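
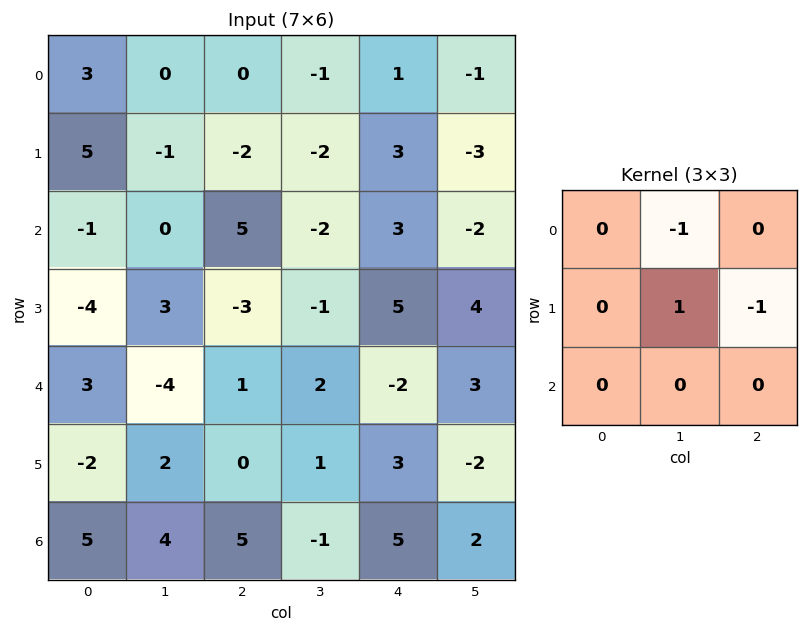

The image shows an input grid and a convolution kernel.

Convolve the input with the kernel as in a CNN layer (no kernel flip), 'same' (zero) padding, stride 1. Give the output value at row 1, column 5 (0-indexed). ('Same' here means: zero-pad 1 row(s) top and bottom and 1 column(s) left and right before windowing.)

The receptive field on the zero-padded input at this output position is [1 -1 0 / 3 -3 0 / 3 -2 0]. Elementwise product with the kernel and sum: -1·-1 + -3·1 + 0·-1.

-2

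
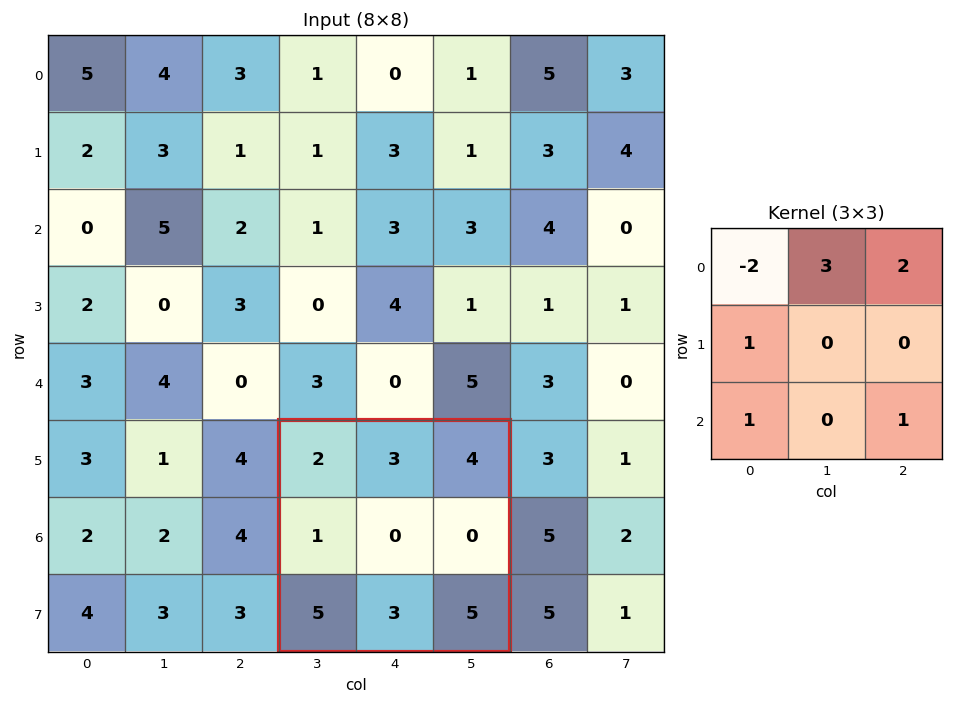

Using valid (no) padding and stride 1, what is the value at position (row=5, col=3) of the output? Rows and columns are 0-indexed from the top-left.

The receptive field on the input at this output position is [2 3 4 / 1 0 0 / 5 3 5]. Elementwise product with the kernel and sum: 2·-2 + 3·3 + 4·2 + 1·1 + 5·1 + 5·1.

24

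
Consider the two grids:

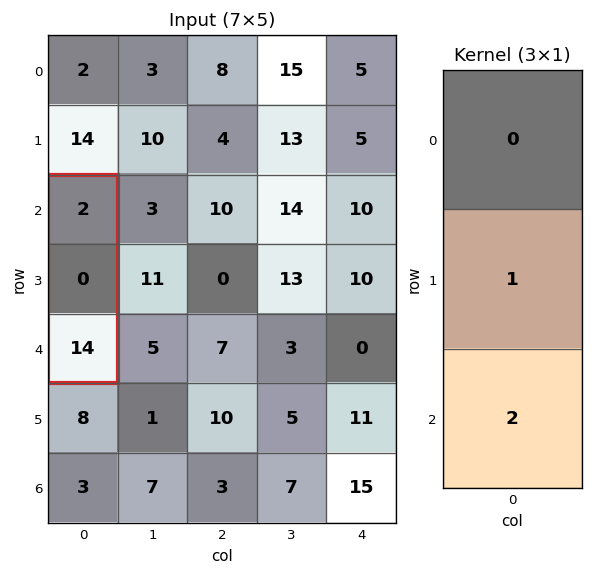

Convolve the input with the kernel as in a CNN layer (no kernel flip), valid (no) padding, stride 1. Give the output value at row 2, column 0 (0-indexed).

The receptive field on the input at this output position is [2 / 0 / 14]. Elementwise product with the kernel and sum: 0·1 + 14·2.

28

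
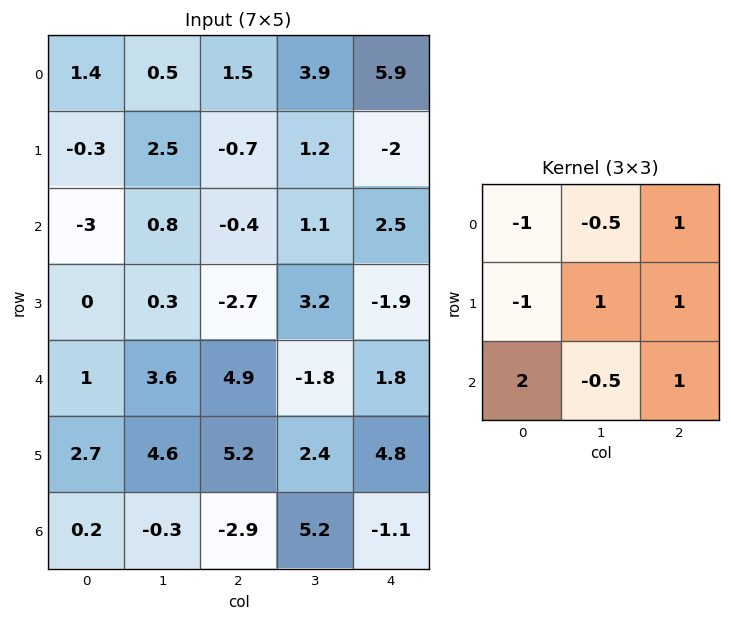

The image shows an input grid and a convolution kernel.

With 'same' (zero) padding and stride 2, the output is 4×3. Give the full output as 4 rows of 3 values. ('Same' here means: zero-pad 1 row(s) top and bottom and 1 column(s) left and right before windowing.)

Output[0,0]: The receptive field on the zero-padded input at this output position is [0 0 0 / 0 1.4 0.5 / 0 -0.3 2.5]. Elementwise product with the kernel and sum: 0·-1 + 0·-0.5 + 0·1 + 0·-1 + 1.4·1 + 0.5·1 + 0·2 + -0.3·-0.5 + 2.5·1.

4.55 11.45 5.4
0.75 4.1 8.55
8.15 12.75 3.75
3.15 -2.2 -11.1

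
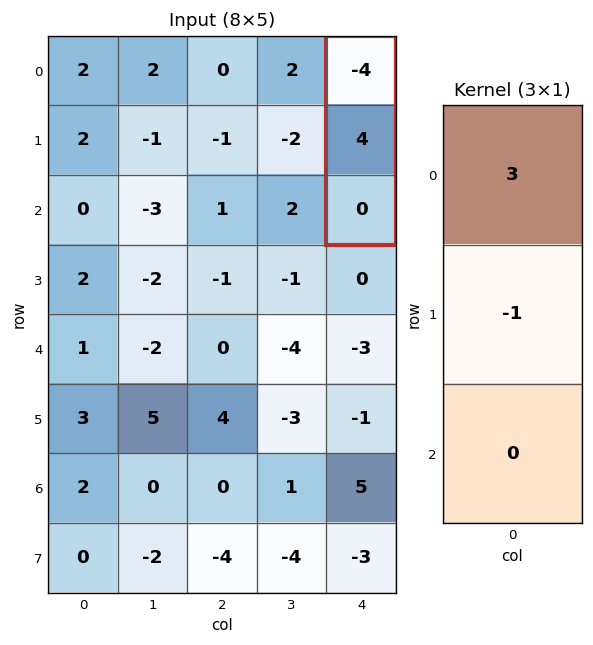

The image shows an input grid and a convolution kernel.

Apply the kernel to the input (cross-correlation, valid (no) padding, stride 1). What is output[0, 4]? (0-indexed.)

-16

The receptive field on the input at this output position is [-4 / 4 / 0]. Elementwise product with the kernel and sum: -4·3 + 4·-1.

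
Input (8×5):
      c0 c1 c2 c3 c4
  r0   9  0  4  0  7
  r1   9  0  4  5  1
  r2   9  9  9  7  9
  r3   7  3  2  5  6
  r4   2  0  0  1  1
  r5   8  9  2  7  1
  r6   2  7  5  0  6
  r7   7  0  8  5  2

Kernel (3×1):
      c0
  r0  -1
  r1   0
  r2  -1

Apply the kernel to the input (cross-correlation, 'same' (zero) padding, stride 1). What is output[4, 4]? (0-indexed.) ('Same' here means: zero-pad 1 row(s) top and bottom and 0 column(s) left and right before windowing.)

The receptive field on the zero-padded input at this output position is [6 / 1 / 1]. Elementwise product with the kernel and sum: 6·-1 + 1·-1.

-7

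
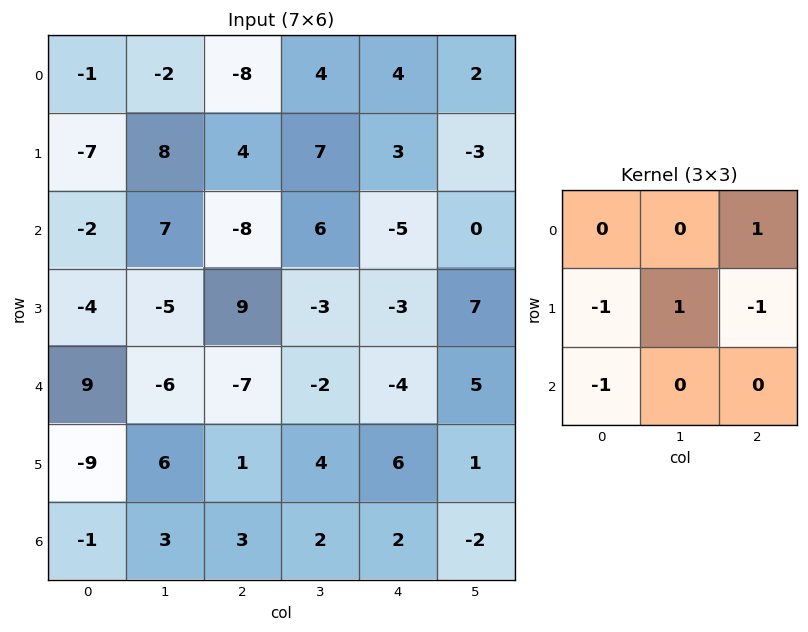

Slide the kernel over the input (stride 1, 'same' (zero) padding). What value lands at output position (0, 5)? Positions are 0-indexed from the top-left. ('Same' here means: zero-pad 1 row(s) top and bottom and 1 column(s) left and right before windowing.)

The receptive field on the zero-padded input at this output position is [0 0 0 / 4 2 0 / 3 -3 0]. Elementwise product with the kernel and sum: 0·1 + 4·-1 + 2·1 + 0·-1 + 3·-1.

-5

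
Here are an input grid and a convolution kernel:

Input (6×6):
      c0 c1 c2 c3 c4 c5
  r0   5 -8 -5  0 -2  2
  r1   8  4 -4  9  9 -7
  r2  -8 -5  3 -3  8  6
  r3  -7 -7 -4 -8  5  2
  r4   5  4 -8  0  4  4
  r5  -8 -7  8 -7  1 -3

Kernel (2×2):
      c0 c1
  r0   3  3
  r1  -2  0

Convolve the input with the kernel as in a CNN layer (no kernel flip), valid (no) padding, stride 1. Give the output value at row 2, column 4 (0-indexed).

The receptive field on the input at this output position is [8 6 / 5 2]. Elementwise product with the kernel and sum: 8·3 + 6·3 + 5·-2.

32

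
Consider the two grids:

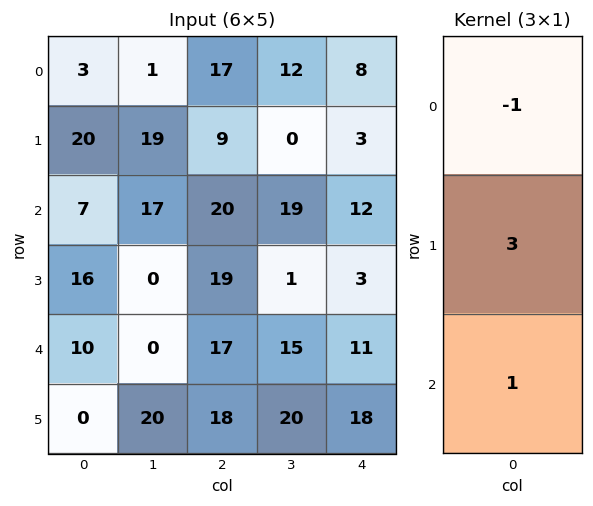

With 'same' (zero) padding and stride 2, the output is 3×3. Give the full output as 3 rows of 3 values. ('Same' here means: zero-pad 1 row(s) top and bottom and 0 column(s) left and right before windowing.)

29 60 27
17 70 36
14 50 48

Output[0,0]: The receptive field on the zero-padded input at this output position is [0 / 3 / 20]. Elementwise product with the kernel and sum: 0·-1 + 3·3 + 20·1.
Output[0,1]: The receptive field on the zero-padded input at this output position is [0 / 17 / 9]. Elementwise product with the kernel and sum: 0·-1 + 17·3 + 9·1.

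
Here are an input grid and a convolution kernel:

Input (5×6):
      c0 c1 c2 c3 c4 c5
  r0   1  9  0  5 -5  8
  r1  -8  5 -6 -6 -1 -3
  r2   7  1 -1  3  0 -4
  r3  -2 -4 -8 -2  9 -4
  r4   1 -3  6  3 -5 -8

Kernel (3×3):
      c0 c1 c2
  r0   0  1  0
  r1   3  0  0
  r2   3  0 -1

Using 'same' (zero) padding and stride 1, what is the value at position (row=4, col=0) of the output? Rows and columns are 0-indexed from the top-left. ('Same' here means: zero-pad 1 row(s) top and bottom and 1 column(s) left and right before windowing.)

The receptive field on the zero-padded input at this output position is [0 -2 -4 / 0 1 -3 / 0 0 0]. Elementwise product with the kernel and sum: -2·1 + 0·3 + 0·3 + 0·-1.

-2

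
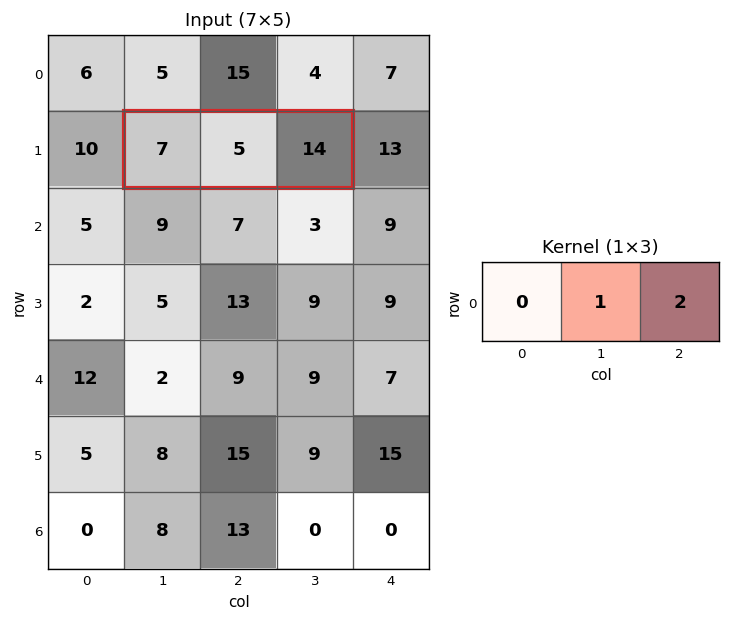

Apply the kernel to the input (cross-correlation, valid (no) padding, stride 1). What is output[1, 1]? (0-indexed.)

33

The receptive field on the input at this output position is [7 5 14]. Elementwise product with the kernel and sum: 5·1 + 14·2.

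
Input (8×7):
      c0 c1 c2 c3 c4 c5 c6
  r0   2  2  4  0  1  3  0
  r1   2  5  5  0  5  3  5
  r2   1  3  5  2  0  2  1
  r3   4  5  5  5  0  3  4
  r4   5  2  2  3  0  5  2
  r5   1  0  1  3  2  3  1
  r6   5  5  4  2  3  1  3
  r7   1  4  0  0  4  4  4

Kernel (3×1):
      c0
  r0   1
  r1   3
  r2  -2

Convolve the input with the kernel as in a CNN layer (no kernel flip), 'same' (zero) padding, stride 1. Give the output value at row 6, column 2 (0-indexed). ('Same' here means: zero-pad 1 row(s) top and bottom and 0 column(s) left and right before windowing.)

13

The receptive field on the zero-padded input at this output position is [1 / 4 / 0]. Elementwise product with the kernel and sum: 1·1 + 4·3 + 0·-2.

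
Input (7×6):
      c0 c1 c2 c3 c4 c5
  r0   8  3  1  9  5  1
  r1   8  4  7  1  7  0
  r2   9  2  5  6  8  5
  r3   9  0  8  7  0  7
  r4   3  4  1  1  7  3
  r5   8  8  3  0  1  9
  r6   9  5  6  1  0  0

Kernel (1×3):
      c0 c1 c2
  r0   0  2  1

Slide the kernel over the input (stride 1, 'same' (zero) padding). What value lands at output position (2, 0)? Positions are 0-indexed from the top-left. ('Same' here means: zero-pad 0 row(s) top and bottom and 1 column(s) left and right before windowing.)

20

The receptive field on the zero-padded input at this output position is [0 9 2]. Elementwise product with the kernel and sum: 9·2 + 2·1.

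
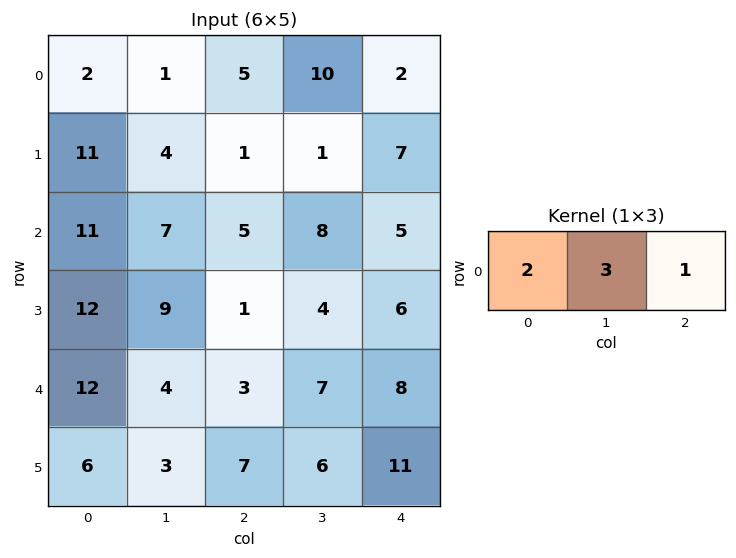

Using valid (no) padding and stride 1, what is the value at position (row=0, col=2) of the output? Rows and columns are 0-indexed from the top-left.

The receptive field on the input at this output position is [5 10 2]. Elementwise product with the kernel and sum: 5·2 + 10·3 + 2·1.

42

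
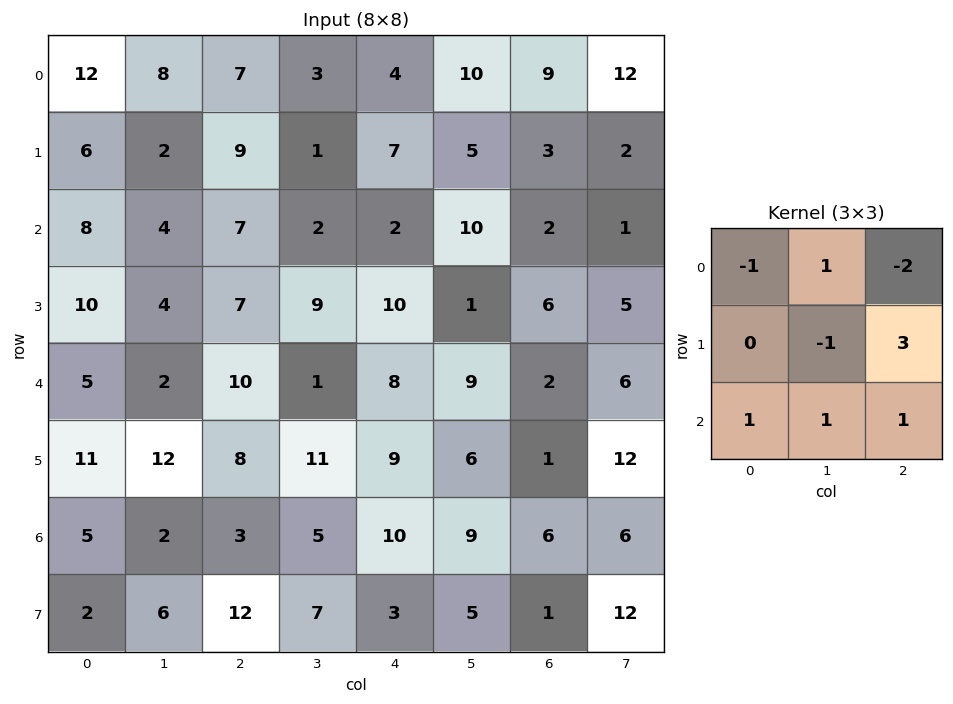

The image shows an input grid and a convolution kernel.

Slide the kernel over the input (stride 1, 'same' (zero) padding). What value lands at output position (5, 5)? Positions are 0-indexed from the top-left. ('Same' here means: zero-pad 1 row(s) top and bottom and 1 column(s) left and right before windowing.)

The receptive field on the zero-padded input at this output position is [8 9 2 / 9 6 1 / 10 9 6]. Elementwise product with the kernel and sum: 8·-1 + 9·1 + 2·-2 + 6·-1 + 1·3 + 10·1 + 9·1 + 6·1.

19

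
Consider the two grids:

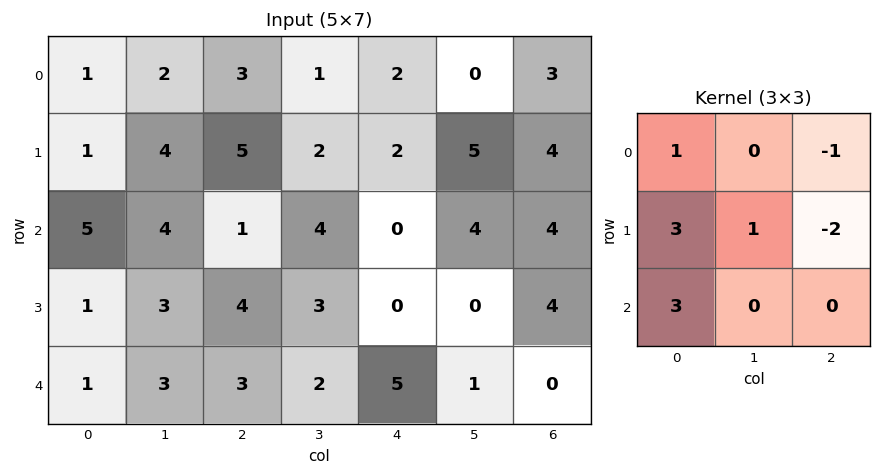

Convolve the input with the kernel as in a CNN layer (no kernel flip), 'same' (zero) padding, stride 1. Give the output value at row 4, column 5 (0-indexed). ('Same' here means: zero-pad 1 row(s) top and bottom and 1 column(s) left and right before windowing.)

12

The receptive field on the zero-padded input at this output position is [0 0 4 / 5 1 0 / 0 0 0]. Elementwise product with the kernel and sum: 0·1 + 4·-1 + 5·3 + 1·1 + 0·-2 + 0·3.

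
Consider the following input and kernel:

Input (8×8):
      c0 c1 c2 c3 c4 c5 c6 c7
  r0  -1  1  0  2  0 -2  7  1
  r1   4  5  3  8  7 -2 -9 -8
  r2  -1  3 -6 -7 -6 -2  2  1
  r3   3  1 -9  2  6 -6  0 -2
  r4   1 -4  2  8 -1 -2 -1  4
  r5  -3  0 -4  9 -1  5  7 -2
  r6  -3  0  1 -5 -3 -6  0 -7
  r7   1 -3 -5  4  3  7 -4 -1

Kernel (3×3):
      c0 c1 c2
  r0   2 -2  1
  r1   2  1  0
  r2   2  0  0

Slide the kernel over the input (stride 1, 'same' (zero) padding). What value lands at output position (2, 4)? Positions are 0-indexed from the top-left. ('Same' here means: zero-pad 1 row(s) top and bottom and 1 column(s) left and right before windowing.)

-16

The receptive field on the zero-padded input at this output position is [8 7 -2 / -7 -6 -2 / 2 6 -6]. Elementwise product with the kernel and sum: 8·2 + 7·-2 + -2·1 + -7·2 + -6·1 + 2·2.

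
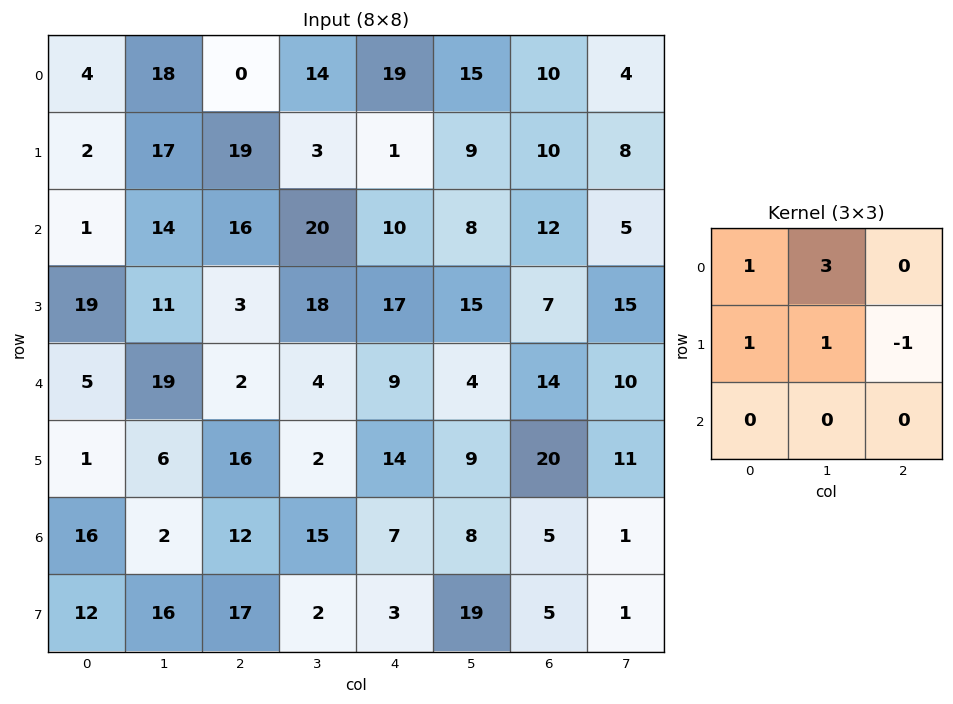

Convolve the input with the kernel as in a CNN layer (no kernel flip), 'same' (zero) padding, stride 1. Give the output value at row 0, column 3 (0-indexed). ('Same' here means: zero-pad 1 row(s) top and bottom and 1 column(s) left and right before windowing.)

The receptive field on the zero-padded input at this output position is [0 0 0 / 0 14 19 / 19 3 1]. Elementwise product with the kernel and sum: 0·1 + 0·3 + 0·1 + 14·1 + 19·-1.

-5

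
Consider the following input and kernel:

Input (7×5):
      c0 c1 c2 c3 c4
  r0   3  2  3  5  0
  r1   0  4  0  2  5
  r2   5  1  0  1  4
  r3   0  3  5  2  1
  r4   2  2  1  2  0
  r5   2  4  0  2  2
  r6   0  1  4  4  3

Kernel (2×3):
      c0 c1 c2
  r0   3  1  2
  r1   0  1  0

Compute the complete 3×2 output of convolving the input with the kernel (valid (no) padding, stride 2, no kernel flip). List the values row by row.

Output[0,0]: The receptive field on the input at this output position is [3 2 3 / 0 4 0]. Elementwise product with the kernel and sum: 3·3 + 2·1 + 3·2 + 4·1.

21 16
19 11
14 7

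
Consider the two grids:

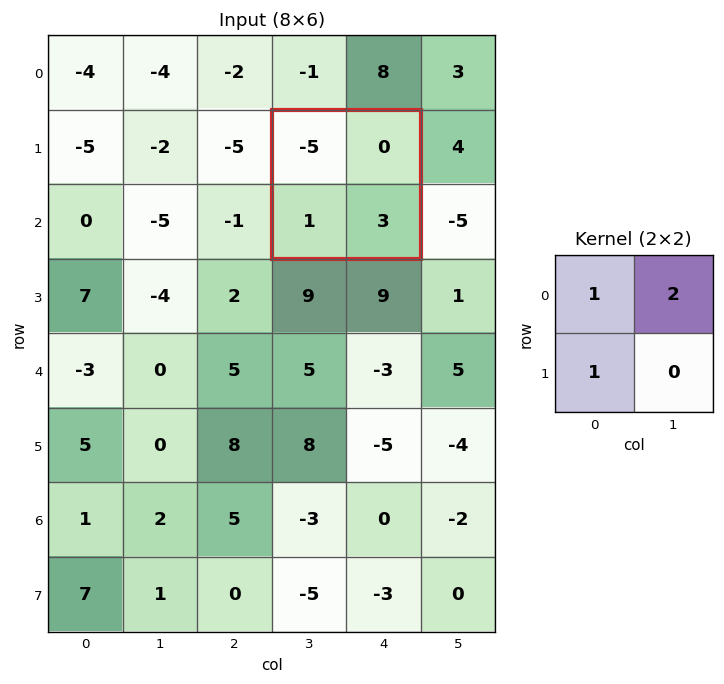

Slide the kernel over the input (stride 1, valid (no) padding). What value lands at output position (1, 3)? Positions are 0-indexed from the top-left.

The receptive field on the input at this output position is [-5 0 / 1 3]. Elementwise product with the kernel and sum: -5·1 + 0·2 + 1·1.

-4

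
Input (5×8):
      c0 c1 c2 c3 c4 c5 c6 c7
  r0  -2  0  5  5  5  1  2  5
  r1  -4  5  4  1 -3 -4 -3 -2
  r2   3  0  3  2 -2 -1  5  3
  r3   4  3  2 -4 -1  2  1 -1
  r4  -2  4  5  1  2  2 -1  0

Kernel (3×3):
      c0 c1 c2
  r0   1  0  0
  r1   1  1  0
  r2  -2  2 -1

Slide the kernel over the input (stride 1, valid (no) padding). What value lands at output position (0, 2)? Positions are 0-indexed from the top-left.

The receptive field on the input at this output position is [5 5 5 / 4 1 -3 / 3 2 -2]. Elementwise product with the kernel and sum: 5·1 + 4·1 + 1·1 + 3·-2 + 2·2 + -2·-1.

10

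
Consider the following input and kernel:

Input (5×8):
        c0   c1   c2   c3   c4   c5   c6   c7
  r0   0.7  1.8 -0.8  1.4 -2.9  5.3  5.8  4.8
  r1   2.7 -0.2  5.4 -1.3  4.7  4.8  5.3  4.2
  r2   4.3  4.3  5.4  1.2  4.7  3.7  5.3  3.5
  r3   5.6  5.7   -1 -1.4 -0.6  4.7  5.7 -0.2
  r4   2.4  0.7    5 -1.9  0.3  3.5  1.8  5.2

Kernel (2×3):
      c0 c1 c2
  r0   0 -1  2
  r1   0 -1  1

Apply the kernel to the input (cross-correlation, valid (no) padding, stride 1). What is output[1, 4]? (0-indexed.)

The receptive field on the input at this output position is [4.7 4.8 5.3 / 4.7 3.7 5.3]. Elementwise product with the kernel and sum: 4.8·-1 + 5.3·2 + 3.7·-1 + 5.3·1.

7.4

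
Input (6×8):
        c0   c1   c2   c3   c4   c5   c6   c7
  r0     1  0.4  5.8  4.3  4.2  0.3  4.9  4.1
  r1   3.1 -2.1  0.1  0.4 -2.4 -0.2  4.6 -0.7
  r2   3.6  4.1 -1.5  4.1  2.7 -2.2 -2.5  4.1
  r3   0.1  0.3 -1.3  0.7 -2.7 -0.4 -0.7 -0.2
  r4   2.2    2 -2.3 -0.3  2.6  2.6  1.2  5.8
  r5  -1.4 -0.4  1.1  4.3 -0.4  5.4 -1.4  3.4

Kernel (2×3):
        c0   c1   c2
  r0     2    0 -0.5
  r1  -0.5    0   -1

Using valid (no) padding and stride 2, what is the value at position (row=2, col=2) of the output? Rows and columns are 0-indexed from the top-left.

6.2

The receptive field on the input at this output position is [2.6 2.6 1.2 / -0.4 5.4 -1.4]. Elementwise product with the kernel and sum: 2.6·2 + 1.2·-0.5 + -0.4·-0.5 + -1.4·-1.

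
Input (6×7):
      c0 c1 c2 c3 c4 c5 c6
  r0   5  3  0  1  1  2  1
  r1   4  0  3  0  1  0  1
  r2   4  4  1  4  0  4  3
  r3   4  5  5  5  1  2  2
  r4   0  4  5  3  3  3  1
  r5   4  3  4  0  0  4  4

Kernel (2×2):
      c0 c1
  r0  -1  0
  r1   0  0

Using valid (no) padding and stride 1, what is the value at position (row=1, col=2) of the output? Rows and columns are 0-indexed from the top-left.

-3

The receptive field on the input at this output position is [3 0 / 1 4]. Elementwise product with the kernel and sum: 3·-1.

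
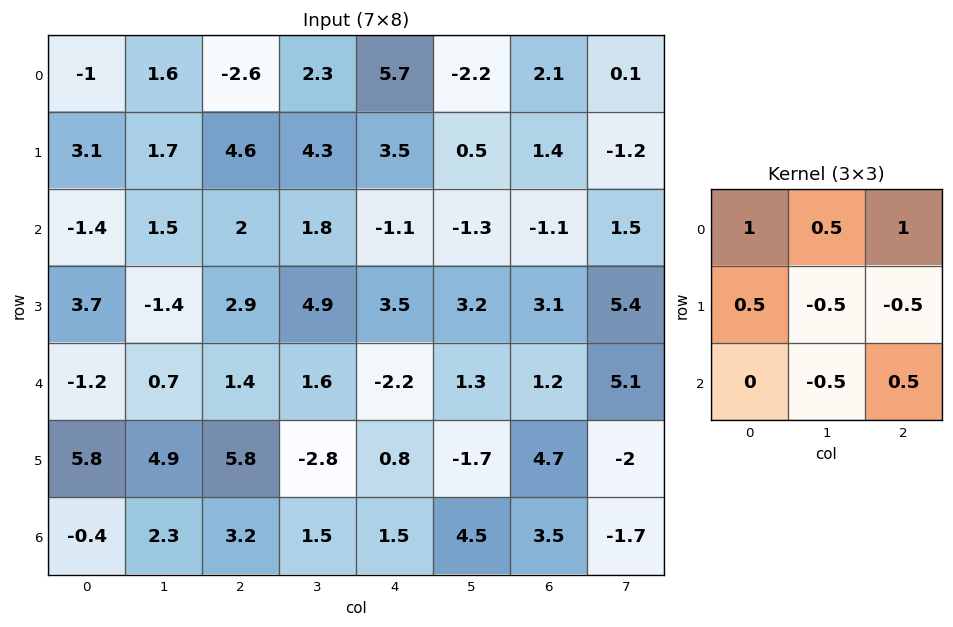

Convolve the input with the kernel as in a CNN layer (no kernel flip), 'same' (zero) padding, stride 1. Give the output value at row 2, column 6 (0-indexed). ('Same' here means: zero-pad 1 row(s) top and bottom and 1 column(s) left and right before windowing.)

The receptive field on the zero-padded input at this output position is [0.5 1.4 -1.2 / -1.3 -1.1 1.5 / 3.2 3.1 5.4]. Elementwise product with the kernel and sum: 0.5·1 + 1.4·0.5 + -1.2·1 + -1.3·0.5 + -1.1·-0.5 + 1.5·-0.5 + 3.1·-0.5 + 5.4·0.5.

0.3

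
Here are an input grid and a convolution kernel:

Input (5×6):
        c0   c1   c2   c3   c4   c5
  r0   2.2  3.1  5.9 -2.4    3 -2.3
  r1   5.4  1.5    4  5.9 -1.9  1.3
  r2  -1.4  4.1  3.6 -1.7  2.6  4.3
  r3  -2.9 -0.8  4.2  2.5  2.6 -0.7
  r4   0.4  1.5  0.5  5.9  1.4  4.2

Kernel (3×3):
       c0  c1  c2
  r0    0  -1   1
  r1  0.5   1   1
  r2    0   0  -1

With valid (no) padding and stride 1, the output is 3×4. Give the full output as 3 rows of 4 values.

7.4 4.05 8.8 -7.25
5.3 3.35 -7.7 9.95
0.95 -4.9 10.1 0.65

Output[0,0]: The receptive field on the input at this output position is [2.2 3.1 5.9 / 5.4 1.5 4 / -1.4 4.1 3.6]. Elementwise product with the kernel and sum: 3.1·-1 + 5.9·1 + 5.4·0.5 + 1.5·1 + 4·1 + 3.6·-1.
Output[0,1]: The receptive field on the input at this output position is [3.1 5.9 -2.4 / 1.5 4 5.9 / 4.1 3.6 -1.7]. Elementwise product with the kernel and sum: 5.9·-1 + -2.4·1 + 1.5·0.5 + 4·1 + 5.9·1 + -1.7·-1.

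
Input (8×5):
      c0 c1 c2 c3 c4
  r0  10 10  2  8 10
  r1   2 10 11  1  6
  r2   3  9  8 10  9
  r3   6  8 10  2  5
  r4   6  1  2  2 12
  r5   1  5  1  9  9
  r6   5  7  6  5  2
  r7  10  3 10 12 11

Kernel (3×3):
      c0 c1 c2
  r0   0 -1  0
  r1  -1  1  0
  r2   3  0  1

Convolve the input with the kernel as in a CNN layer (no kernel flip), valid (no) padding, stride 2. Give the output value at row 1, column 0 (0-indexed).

13

The receptive field on the input at this output position is [3 9 8 / 6 8 10 / 6 1 2]. Elementwise product with the kernel and sum: 9·-1 + 6·-1 + 8·1 + 6·3 + 2·1.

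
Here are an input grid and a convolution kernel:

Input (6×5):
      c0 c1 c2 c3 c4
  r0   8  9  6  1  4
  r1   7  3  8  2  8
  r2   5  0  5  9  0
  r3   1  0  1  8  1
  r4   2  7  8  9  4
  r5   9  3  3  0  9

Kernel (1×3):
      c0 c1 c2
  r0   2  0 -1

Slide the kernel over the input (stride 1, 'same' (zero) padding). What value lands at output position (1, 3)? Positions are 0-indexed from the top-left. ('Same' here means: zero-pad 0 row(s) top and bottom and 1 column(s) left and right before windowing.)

8

The receptive field on the zero-padded input at this output position is [8 2 8]. Elementwise product with the kernel and sum: 8·2 + 8·-1.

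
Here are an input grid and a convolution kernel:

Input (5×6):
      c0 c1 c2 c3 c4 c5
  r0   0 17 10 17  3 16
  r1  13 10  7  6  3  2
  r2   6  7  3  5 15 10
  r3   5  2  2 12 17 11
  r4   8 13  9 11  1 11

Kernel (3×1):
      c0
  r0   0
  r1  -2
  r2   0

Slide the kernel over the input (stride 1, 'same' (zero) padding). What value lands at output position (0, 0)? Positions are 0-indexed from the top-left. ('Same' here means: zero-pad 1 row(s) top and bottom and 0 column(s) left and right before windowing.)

0

The receptive field on the zero-padded input at this output position is [0 / 0 / 13]. Elementwise product with the kernel and sum: 0·-2.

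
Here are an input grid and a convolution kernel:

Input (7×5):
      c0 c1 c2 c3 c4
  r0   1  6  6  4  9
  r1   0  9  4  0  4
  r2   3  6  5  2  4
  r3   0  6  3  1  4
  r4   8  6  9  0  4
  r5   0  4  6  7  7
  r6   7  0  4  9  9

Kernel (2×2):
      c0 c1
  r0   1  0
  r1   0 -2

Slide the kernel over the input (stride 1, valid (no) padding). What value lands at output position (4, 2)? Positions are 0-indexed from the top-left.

-5

The receptive field on the input at this output position is [9 0 / 6 7]. Elementwise product with the kernel and sum: 9·1 + 7·-2.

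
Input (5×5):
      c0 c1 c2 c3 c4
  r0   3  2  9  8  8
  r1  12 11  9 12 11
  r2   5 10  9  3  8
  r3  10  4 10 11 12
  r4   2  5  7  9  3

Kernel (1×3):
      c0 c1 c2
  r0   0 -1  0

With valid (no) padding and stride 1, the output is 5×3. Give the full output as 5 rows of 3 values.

-2 -9 -8
-11 -9 -12
-10 -9 -3
-4 -10 -11
-5 -7 -9

Output[0,0]: The receptive field on the input at this output position is [3 2 9]. Elementwise product with the kernel and sum: 2·-1.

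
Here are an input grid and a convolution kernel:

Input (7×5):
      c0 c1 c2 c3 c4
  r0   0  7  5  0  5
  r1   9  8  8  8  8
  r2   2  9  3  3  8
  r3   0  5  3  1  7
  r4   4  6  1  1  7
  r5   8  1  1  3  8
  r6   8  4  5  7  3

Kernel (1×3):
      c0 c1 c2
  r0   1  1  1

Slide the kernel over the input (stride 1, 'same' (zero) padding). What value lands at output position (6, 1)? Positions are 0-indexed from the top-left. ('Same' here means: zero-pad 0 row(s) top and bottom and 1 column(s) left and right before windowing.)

The receptive field on the zero-padded input at this output position is [8 4 5]. Elementwise product with the kernel and sum: 8·1 + 4·1 + 5·1.

17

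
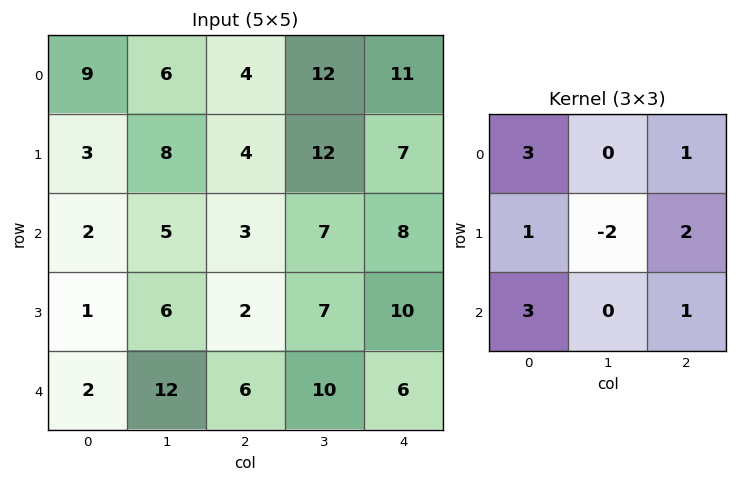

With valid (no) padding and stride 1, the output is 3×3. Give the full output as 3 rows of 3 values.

Output[0,0]: The receptive field on the input at this output position is [9 6 4 / 3 8 4 / 2 5 3]. Elementwise product with the kernel and sum: 9·3 + 4·1 + 3·1 + 8·-2 + 4·2 + 2·3 + 3·1.
Output[0,1]: The receptive field on the input at this output position is [6 4 12 / 8 4 12 / 5 3 7]. Elementwise product with the kernel and sum: 6·3 + 12·1 + 8·1 + 4·-2 + 12·2 + 5·3 + 7·1.

35 76 34
16 74 40
14 84 49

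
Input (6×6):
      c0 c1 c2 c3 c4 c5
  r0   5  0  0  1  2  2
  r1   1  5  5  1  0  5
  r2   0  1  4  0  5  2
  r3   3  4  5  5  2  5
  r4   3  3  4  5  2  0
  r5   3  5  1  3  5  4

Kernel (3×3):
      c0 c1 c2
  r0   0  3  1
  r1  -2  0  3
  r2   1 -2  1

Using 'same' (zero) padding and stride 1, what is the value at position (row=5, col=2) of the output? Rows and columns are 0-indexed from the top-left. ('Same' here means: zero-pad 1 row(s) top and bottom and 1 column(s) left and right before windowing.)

The receptive field on the zero-padded input at this output position is [3 4 5 / 5 1 3 / 0 0 0]. Elementwise product with the kernel and sum: 4·3 + 5·1 + 5·-2 + 3·3 + 0·1 + 0·-2 + 0·1.

16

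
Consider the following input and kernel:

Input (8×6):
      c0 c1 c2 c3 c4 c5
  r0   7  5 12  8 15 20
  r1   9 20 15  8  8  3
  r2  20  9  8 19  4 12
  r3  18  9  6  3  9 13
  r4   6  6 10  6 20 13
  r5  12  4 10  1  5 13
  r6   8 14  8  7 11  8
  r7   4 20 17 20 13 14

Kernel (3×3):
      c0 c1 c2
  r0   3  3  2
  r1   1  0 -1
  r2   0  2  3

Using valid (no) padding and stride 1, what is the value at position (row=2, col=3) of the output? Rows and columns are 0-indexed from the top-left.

The receptive field on the input at this output position is [19 4 12 / 3 9 13 / 6 20 13]. Elementwise product with the kernel and sum: 19·3 + 4·3 + 12·2 + 3·1 + 13·-1 + 20·2 + 13·3.

162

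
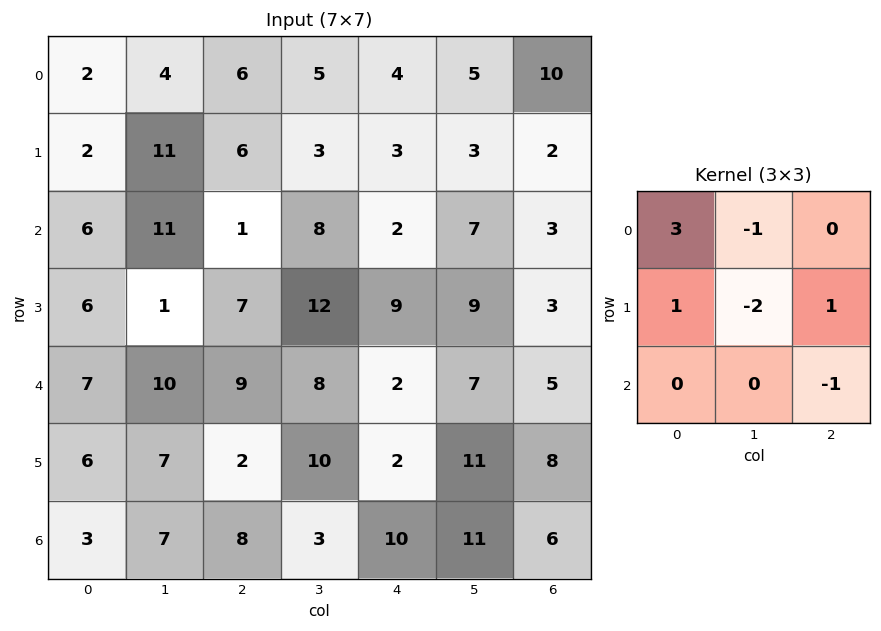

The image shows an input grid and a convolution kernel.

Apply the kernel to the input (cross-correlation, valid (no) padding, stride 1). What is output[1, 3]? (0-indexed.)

The receptive field on the input at this output position is [3 3 3 / 8 2 7 / 12 9 9]. Elementwise product with the kernel and sum: 3·3 + 3·-1 + 8·1 + 2·-2 + 7·1 + 9·-1.

8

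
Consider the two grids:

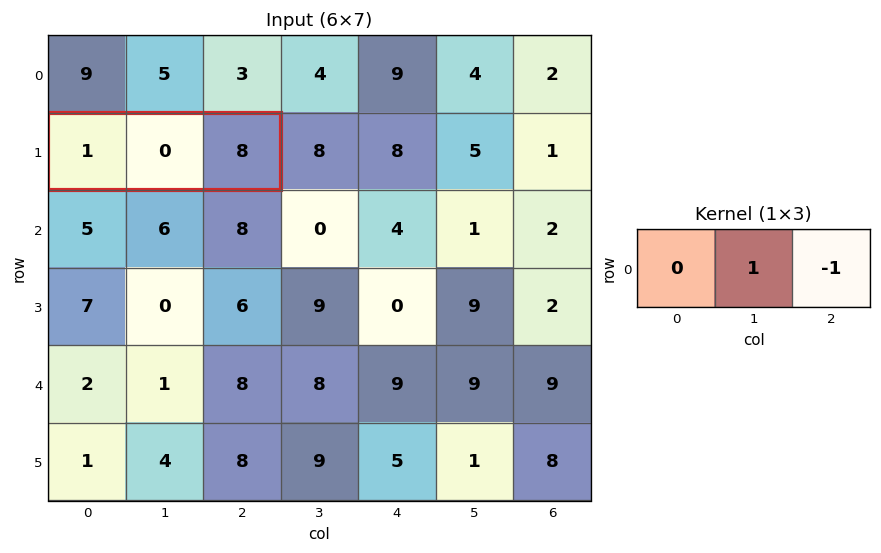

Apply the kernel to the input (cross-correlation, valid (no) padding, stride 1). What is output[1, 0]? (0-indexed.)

-8

The receptive field on the input at this output position is [1 0 8]. Elementwise product with the kernel and sum: 0·1 + 8·-1.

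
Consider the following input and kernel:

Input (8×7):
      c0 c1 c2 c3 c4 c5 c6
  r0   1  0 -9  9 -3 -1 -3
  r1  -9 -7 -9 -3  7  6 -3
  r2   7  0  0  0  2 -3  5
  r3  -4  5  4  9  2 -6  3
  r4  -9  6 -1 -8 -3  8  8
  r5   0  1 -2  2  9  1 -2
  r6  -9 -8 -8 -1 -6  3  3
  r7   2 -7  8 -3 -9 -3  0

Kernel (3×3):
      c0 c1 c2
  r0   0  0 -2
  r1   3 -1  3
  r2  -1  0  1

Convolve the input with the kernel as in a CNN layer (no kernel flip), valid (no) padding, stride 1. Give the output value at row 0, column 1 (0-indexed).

-39

The receptive field on the input at this output position is [0 -9 9 / -7 -9 -3 / 0 0 0]. Elementwise product with the kernel and sum: 9·-2 + -7·3 + -9·-1 + -3·3 + 0·-1 + 0·1.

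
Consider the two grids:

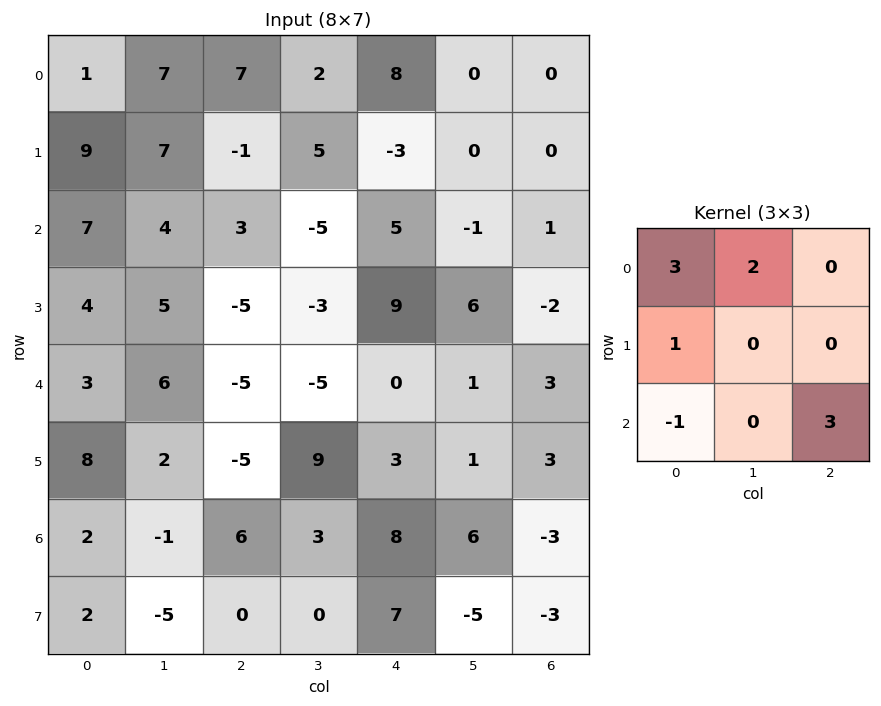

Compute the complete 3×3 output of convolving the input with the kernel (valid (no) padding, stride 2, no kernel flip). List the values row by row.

Output[0,0]: The receptive field on the input at this output position is [1 7 7 / 9 7 -1 / 7 4 3]. Elementwise product with the kernel and sum: 1·3 + 7·2 + 9·1 + 7·-1 + 3·3.

28 36 19
15 -1 31
45 -12 -12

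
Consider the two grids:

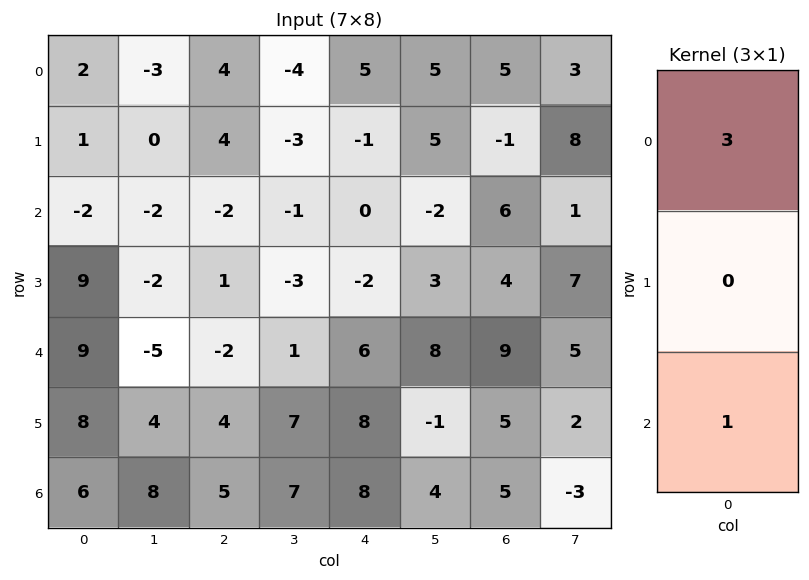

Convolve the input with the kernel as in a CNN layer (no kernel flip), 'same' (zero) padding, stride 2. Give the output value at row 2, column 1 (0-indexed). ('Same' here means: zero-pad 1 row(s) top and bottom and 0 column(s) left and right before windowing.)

The receptive field on the zero-padded input at this output position is [1 / -2 / 4]. Elementwise product with the kernel and sum: 1·3 + 4·1.

7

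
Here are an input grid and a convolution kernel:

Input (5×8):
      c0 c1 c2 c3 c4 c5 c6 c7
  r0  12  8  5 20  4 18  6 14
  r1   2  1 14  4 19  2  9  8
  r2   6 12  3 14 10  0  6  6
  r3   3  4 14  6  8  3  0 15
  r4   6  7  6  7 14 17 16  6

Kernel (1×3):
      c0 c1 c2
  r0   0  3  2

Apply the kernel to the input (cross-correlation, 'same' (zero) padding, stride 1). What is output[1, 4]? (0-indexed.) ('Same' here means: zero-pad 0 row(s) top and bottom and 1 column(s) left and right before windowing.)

61

The receptive field on the zero-padded input at this output position is [4 19 2]. Elementwise product with the kernel and sum: 19·3 + 2·2.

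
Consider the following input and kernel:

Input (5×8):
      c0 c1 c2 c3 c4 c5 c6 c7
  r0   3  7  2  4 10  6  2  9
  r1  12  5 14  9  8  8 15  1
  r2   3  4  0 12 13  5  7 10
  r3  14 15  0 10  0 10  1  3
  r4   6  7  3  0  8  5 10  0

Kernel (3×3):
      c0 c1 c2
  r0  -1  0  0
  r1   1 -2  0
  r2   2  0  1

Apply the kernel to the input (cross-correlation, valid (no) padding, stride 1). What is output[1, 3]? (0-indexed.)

The receptive field on the input at this output position is [9 8 8 / 12 13 5 / 10 0 10]. Elementwise product with the kernel and sum: 9·-1 + 12·1 + 13·-2 + 10·2 + 10·1.

7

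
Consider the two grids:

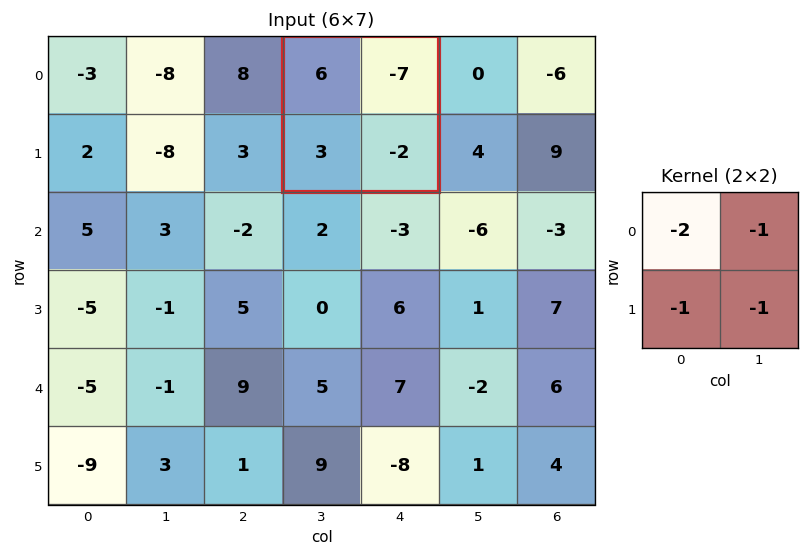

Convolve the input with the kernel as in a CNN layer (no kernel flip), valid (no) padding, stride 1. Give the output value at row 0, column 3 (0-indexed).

-6

The receptive field on the input at this output position is [6 -7 / 3 -2]. Elementwise product with the kernel and sum: 6·-2 + -7·-1 + 3·-1 + -2·-1.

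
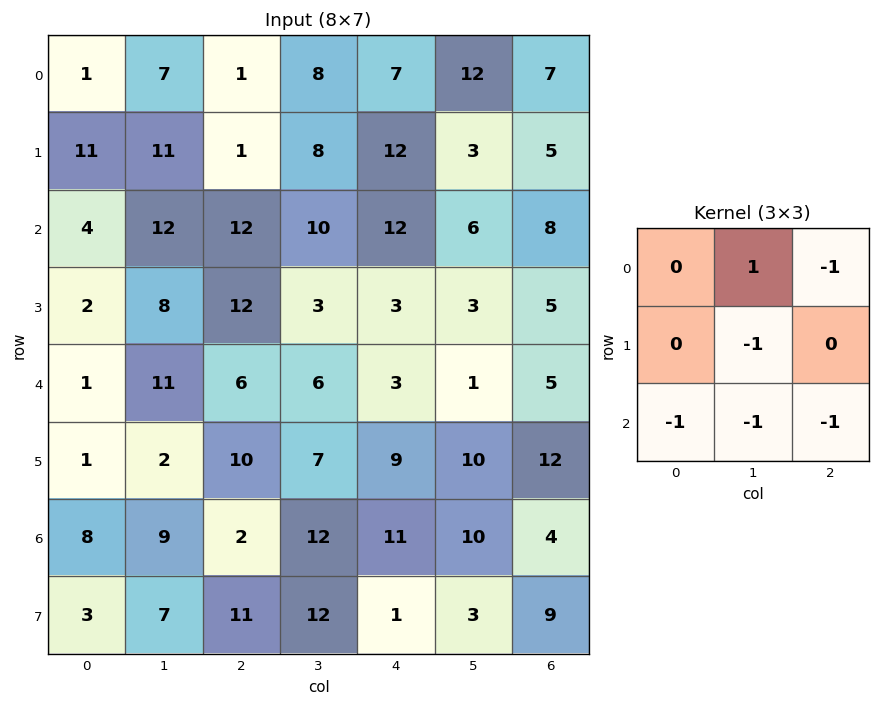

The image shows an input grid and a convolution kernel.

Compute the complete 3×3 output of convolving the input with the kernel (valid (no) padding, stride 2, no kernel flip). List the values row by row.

Output[0,0]: The receptive field on the input at this output position is [1 7 1 / 11 11 1 / 4 12 12]. Elementwise product with the kernel and sum: 7·1 + 1·-1 + 11·-1 + 4·-1 + 12·-1 + 12·-1.

-33 -41 -24
-26 -20 -14
-16 -29 -39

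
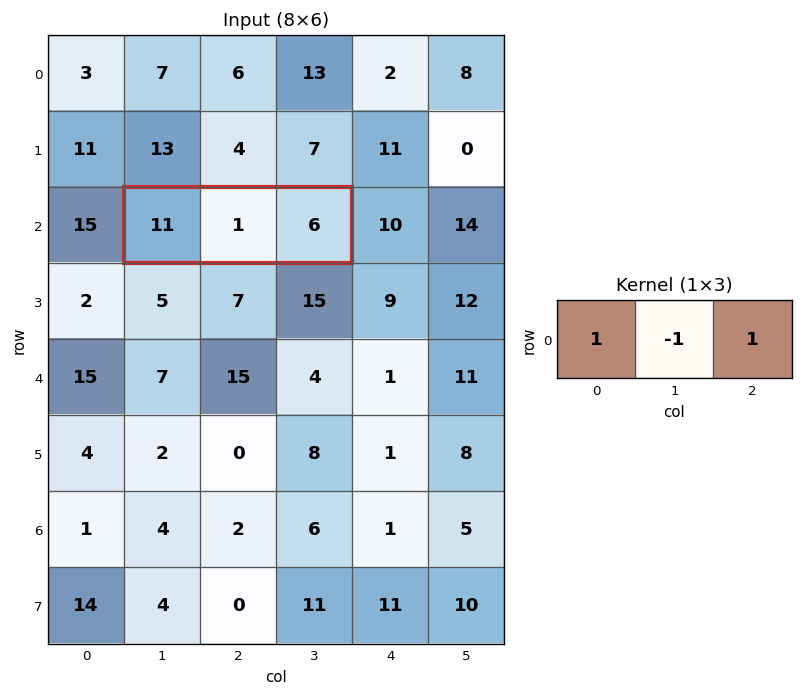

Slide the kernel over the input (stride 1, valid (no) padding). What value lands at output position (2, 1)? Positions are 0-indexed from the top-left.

The receptive field on the input at this output position is [11 1 6]. Elementwise product with the kernel and sum: 11·1 + 1·-1 + 6·1.

16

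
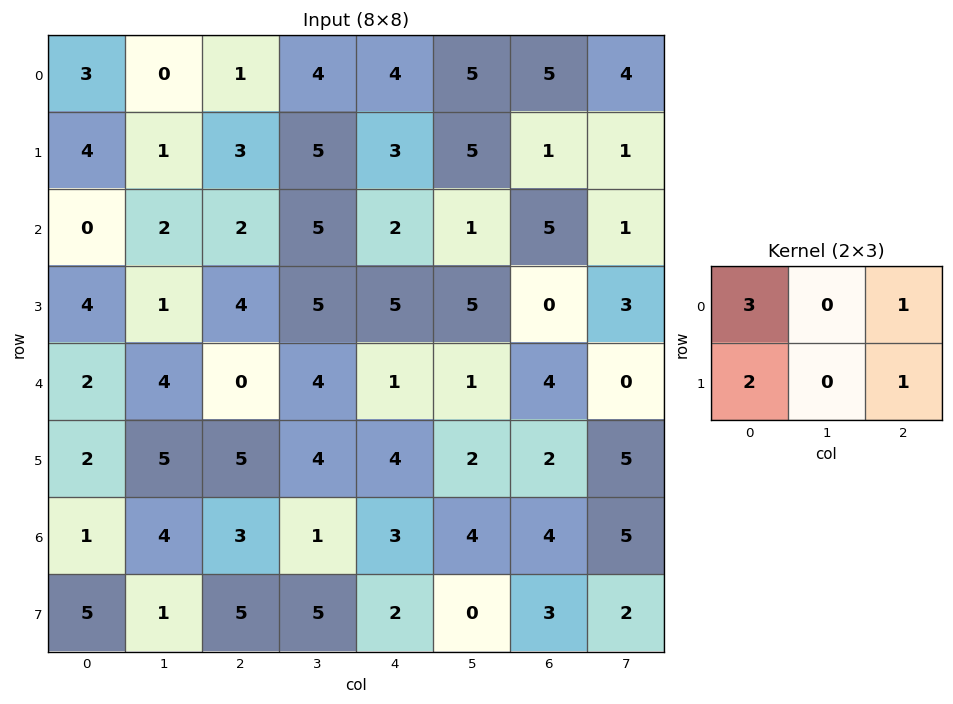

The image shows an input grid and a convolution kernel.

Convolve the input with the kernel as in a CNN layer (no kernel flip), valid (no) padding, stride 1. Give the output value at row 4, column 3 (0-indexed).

The receptive field on the input at this output position is [4 1 1 / 4 4 2]. Elementwise product with the kernel and sum: 4·3 + 1·1 + 4·2 + 2·1.

23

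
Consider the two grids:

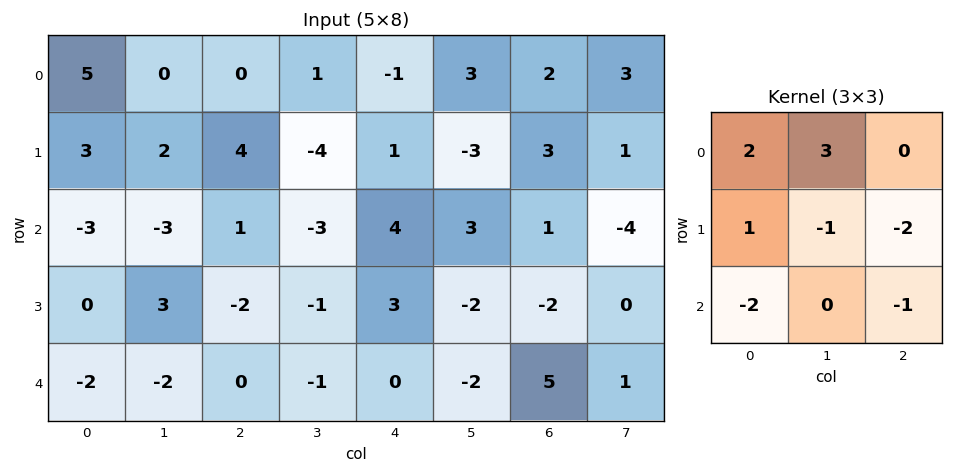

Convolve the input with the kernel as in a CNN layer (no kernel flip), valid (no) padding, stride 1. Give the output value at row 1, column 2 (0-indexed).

-7

The receptive field on the input at this output position is [4 -4 1 / 1 -3 4 / -2 -1 3]. Elementwise product with the kernel and sum: 4·2 + -4·3 + 1·1 + -3·-1 + 4·-2 + -2·-2 + 3·-1.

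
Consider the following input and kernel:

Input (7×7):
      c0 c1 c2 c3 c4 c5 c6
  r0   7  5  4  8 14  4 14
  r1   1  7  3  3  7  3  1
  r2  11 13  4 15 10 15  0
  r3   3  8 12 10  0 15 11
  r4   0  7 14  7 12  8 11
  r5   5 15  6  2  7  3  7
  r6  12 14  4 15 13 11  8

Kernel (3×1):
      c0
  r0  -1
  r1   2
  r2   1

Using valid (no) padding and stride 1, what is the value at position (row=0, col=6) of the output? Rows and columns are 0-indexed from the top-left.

-12

The receptive field on the input at this output position is [14 / 1 / 0]. Elementwise product with the kernel and sum: 14·-1 + 1·2 + 0·1.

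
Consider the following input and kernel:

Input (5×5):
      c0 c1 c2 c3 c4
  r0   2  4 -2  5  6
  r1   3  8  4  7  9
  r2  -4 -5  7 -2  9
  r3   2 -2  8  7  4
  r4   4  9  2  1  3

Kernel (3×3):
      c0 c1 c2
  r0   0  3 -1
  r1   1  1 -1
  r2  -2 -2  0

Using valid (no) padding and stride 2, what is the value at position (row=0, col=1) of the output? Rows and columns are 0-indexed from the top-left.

The receptive field on the input at this output position is [-2 5 6 / 4 7 9 / 7 -2 9]. Elementwise product with the kernel and sum: 5·3 + 6·-1 + 4·1 + 7·1 + 9·-1 + 7·-2 + -2·-2.

1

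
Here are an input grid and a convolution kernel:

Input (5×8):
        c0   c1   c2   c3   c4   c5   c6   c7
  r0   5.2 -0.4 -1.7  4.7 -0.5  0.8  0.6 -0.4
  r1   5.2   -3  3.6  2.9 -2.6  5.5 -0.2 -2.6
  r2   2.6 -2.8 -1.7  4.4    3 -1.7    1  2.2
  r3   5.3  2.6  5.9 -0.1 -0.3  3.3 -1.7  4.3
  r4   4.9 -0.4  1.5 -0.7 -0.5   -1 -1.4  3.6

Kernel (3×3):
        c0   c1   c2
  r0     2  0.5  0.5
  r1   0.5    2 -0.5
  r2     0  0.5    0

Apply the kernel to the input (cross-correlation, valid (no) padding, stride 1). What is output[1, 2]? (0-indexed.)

The receptive field on the input at this output position is [3.6 2.9 -2.6 / -1.7 4.4 3 / 5.9 -0.1 -0.3]. Elementwise product with the kernel and sum: 3.6·2 + 2.9·0.5 + -2.6·0.5 + -1.7·0.5 + 4.4·2 + 3·-0.5 + -0.1·0.5.

13.75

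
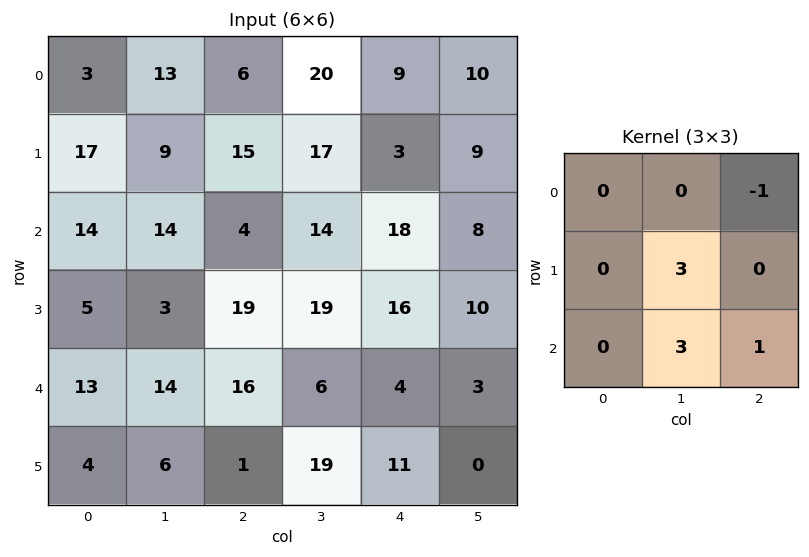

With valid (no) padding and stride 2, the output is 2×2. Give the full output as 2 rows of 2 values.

67 102
63 61

Output[0,0]: The receptive field on the input at this output position is [3 13 6 / 17 9 15 / 14 14 4]. Elementwise product with the kernel and sum: 6·-1 + 9·3 + 14·3 + 4·1.
Output[0,1]: The receptive field on the input at this output position is [6 20 9 / 15 17 3 / 4 14 18]. Elementwise product with the kernel and sum: 9·-1 + 17·3 + 14·3 + 18·1.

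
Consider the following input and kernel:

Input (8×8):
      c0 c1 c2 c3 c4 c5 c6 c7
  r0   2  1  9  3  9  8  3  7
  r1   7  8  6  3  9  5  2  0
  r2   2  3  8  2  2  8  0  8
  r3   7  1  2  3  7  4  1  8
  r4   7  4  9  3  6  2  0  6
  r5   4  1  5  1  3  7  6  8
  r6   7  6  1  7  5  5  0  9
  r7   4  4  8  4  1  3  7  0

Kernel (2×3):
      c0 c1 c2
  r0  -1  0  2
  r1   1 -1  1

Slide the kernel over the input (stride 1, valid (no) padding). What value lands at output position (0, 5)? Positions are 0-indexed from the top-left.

The receptive field on the input at this output position is [8 3 7 / 5 2 0]. Elementwise product with the kernel and sum: 8·-1 + 7·2 + 5·1 + 2·-1 + 0·1.

9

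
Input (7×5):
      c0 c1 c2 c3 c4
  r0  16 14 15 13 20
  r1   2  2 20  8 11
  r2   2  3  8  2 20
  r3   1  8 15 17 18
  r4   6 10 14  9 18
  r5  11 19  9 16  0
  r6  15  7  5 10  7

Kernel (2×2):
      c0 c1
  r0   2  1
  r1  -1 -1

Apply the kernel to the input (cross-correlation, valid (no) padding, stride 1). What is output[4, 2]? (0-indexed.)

12

The receptive field on the input at this output position is [14 9 / 9 16]. Elementwise product with the kernel and sum: 14·2 + 9·1 + 9·-1 + 16·-1.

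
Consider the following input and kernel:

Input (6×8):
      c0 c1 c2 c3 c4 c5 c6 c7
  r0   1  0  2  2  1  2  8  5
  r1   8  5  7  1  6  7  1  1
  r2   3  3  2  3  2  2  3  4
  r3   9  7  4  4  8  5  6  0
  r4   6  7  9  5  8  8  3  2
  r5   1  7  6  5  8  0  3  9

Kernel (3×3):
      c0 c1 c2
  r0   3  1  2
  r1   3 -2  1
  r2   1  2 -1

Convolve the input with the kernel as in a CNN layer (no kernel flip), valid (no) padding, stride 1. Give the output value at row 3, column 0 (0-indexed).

64

The receptive field on the input at this output position is [9 7 4 / 6 7 9 / 1 7 6]. Elementwise product with the kernel and sum: 9·3 + 7·1 + 4·2 + 6·3 + 7·-2 + 9·1 + 1·1 + 7·2 + 6·-1.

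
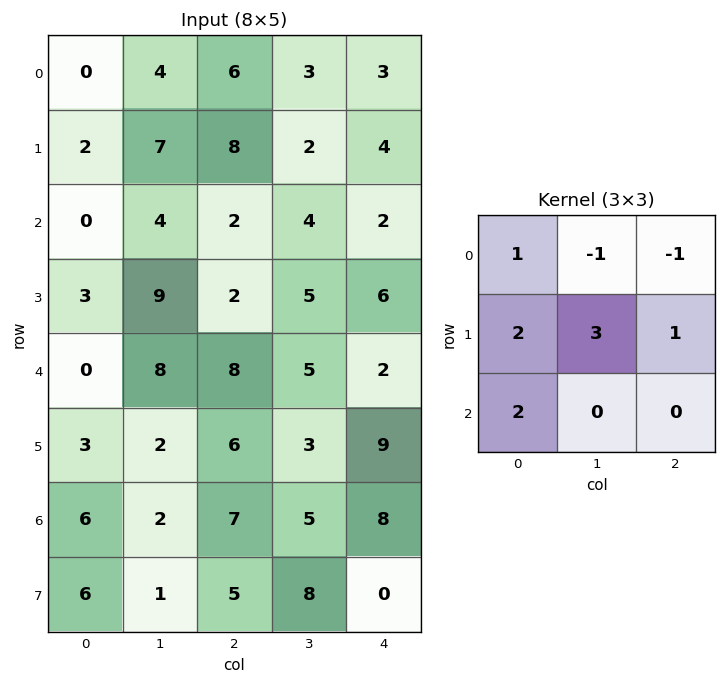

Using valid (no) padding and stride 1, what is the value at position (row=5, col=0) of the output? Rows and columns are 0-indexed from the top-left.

32

The receptive field on the input at this output position is [3 2 6 / 6 2 7 / 6 1 5]. Elementwise product with the kernel and sum: 3·1 + 2·-1 + 6·-1 + 6·2 + 2·3 + 7·1 + 6·2.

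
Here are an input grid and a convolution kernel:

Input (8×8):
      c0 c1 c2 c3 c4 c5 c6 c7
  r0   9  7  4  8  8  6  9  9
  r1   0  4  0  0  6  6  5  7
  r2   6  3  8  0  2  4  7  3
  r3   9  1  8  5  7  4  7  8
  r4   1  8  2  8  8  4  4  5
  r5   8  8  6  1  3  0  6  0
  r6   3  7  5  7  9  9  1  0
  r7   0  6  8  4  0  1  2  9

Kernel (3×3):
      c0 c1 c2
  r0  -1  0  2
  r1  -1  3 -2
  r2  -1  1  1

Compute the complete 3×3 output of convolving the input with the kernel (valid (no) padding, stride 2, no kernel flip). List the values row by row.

Output[0,0]: The receptive field on the input at this output position is [9 7 4 / 0 4 0 / 6 3 8]. Elementwise product with the kernel and sum: 9·-1 + 4·2 + 0·-1 + 4·3 + 0·-2 + 6·-1 + 3·1 + 8·1.
Output[0,1]: The receptive field on the input at this output position is [4 8 8 / 0 0 6 / 8 0 2]. Elementwise product with the kernel and sum: 4·-1 + 8·2 + 0·-1 + 0·3 + 6·-2 + 8·-1 + 0·1 + 2·1.

16 -6 21
-3 3 3
16 16 -14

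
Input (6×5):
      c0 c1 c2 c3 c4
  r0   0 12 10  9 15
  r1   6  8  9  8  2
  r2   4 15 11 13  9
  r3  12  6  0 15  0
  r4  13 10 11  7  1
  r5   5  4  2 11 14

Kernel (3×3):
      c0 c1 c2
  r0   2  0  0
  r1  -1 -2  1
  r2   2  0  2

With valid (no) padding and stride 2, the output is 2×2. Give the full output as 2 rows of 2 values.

17 37
32 16

Output[0,0]: The receptive field on the input at this output position is [0 12 10 / 6 8 9 / 4 15 11]. Elementwise product with the kernel and sum: 0·2 + 6·-1 + 8·-2 + 9·1 + 4·2 + 11·2.
Output[0,1]: The receptive field on the input at this output position is [10 9 15 / 9 8 2 / 11 13 9]. Elementwise product with the kernel and sum: 10·2 + 9·-1 + 8·-2 + 2·1 + 11·2 + 9·2.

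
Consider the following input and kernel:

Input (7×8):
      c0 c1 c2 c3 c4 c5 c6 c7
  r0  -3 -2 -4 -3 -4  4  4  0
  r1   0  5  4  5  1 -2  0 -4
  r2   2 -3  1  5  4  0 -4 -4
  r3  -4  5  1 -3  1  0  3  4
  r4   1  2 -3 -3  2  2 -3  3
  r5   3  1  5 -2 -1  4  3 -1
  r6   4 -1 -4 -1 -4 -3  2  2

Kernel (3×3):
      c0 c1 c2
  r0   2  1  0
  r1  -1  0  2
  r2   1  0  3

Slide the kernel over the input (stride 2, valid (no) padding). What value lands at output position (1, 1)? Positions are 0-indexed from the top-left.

The receptive field on the input at this output position is [1 5 4 / 1 -3 1 / -3 -3 2]. Elementwise product with the kernel and sum: 1·2 + 5·1 + 1·-1 + 1·2 + -3·1 + 2·3.

11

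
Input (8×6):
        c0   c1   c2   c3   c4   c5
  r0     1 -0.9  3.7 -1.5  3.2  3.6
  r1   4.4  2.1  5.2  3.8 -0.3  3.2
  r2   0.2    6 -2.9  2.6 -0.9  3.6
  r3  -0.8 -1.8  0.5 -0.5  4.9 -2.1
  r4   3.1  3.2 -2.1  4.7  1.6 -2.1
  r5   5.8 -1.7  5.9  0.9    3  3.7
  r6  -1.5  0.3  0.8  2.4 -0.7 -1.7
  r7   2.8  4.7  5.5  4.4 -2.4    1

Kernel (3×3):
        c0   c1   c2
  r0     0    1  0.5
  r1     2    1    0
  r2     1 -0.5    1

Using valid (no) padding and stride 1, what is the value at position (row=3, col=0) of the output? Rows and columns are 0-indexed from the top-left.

20.4

The receptive field on the input at this output position is [-0.8 -1.8 0.5 / 3.1 3.2 -2.1 / 5.8 -1.7 5.9]. Elementwise product with the kernel and sum: -1.8·1 + 0.5·0.5 + 3.1·2 + 3.2·1 + 5.8·1 + -1.7·-0.5 + 5.9·1.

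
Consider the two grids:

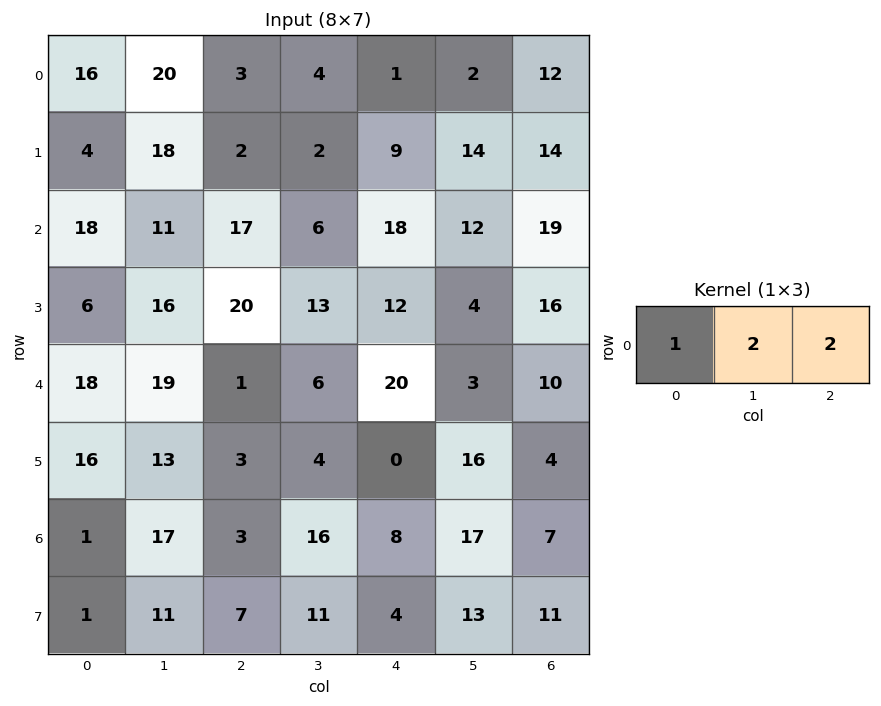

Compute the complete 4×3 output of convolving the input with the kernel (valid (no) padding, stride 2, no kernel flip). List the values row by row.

Output[0,0]: The receptive field on the input at this output position is [16 20 3]. Elementwise product with the kernel and sum: 16·1 + 20·2 + 3·2.

62 13 29
74 65 80
58 53 46
41 51 56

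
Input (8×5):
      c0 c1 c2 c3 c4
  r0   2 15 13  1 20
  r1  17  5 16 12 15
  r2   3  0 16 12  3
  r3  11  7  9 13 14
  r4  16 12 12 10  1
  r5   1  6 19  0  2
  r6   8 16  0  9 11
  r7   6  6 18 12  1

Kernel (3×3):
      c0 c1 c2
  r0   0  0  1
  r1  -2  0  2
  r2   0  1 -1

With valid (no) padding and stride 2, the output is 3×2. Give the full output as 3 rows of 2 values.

Output[0,0]: The receptive field on the input at this output position is [2 15 13 / 17 5 16 / 3 0 16]. Elementwise product with the kernel and sum: 13·1 + 17·-2 + 16·2 + 0·1 + 16·-1.
Output[0,1]: The receptive field on the input at this output position is [13 1 20 / 16 12 15 / 16 12 3]. Elementwise product with the kernel and sum: 20·1 + 16·-2 + 15·2 + 12·1 + 3·-1.

-5 27
12 22
64 -35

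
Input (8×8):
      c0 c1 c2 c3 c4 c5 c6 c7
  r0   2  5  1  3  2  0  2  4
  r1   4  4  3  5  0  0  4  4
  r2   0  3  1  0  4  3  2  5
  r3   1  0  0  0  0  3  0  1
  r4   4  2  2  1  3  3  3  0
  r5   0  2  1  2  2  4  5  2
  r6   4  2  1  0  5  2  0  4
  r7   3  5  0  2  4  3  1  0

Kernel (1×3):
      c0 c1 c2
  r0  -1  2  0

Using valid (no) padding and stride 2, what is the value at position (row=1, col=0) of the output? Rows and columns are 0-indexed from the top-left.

6

The receptive field on the input at this output position is [0 3 1]. Elementwise product with the kernel and sum: 0·-1 + 3·2.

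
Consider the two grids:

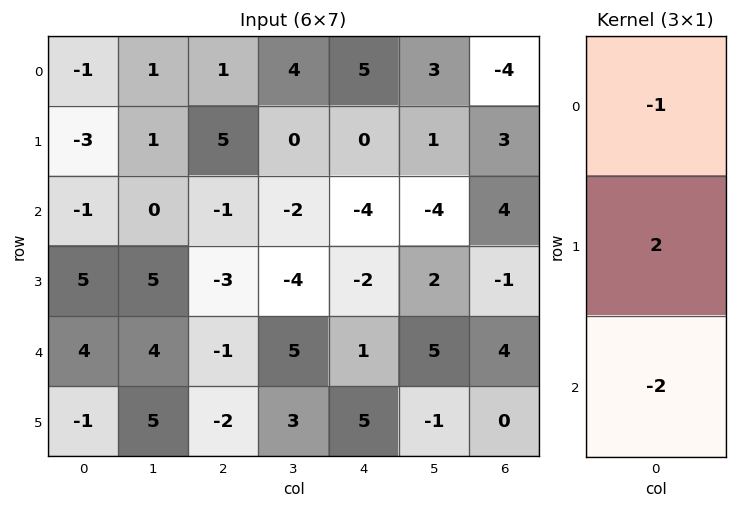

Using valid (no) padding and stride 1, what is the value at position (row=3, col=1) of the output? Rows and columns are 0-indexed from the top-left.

-7

The receptive field on the input at this output position is [5 / 4 / 5]. Elementwise product with the kernel and sum: 5·-1 + 4·2 + 5·-2.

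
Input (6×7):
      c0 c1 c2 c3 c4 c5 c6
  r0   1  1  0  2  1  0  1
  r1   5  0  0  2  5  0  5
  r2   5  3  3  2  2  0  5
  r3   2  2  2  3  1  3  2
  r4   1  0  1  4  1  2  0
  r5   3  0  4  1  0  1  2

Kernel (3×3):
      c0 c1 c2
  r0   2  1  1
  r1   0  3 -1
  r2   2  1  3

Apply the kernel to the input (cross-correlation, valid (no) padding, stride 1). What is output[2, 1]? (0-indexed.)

27

The receptive field on the input at this output position is [3 3 2 / 2 2 3 / 0 1 4]. Elementwise product with the kernel and sum: 3·2 + 3·1 + 2·1 + 2·3 + 3·-1 + 0·2 + 1·1 + 4·3.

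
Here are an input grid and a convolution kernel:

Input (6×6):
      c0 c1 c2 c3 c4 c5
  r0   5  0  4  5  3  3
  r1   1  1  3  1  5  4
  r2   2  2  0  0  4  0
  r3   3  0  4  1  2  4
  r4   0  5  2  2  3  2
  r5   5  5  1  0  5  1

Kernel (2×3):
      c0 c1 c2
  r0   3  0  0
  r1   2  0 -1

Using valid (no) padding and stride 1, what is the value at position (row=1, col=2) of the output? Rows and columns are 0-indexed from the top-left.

The receptive field on the input at this output position is [3 1 5 / 0 0 4]. Elementwise product with the kernel and sum: 3·3 + 0·2 + 4·-1.

5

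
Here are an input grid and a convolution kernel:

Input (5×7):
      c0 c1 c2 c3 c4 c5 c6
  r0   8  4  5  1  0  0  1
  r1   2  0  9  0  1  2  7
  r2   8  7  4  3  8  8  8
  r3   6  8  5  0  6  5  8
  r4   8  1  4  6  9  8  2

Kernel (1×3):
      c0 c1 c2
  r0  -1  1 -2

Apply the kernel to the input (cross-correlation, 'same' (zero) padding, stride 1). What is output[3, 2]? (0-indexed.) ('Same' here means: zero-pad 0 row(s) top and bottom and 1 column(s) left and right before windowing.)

The receptive field on the zero-padded input at this output position is [8 5 0]. Elementwise product with the kernel and sum: 8·-1 + 5·1 + 0·-2.

-3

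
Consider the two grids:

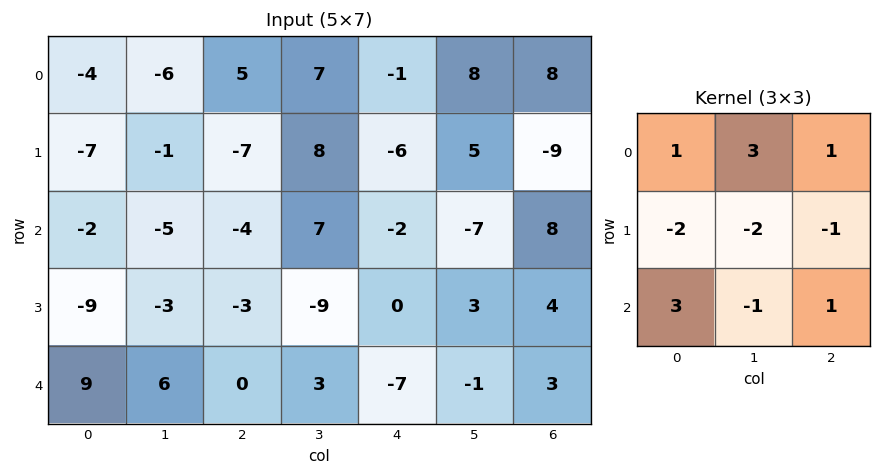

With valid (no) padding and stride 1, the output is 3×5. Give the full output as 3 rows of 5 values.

Output[0,0]: The receptive field on the input at this output position is [-4 -6 5 / -7 -1 -7 / -2 -5 -4]. Elementwise product with the kernel and sum: -4·1 + -6·3 + 5·1 + -7·-2 + -1·-2 + -7·-1 + -2·3 + -5·-1 + -4·1.
Output[0,1]: The receptive field on the input at this output position is [-6 5 7 / -1 -7 8 / -5 -4 7]. Elementwise product with the kernel and sum: -6·1 + 5·3 + 7·1 + -1·-2 + -7·-2 + 8·-1 + -5·3 + -4·-1 + 7·1.

1 20 8 19 51
-26 -18 7 -32 11
27 32 29 24 -42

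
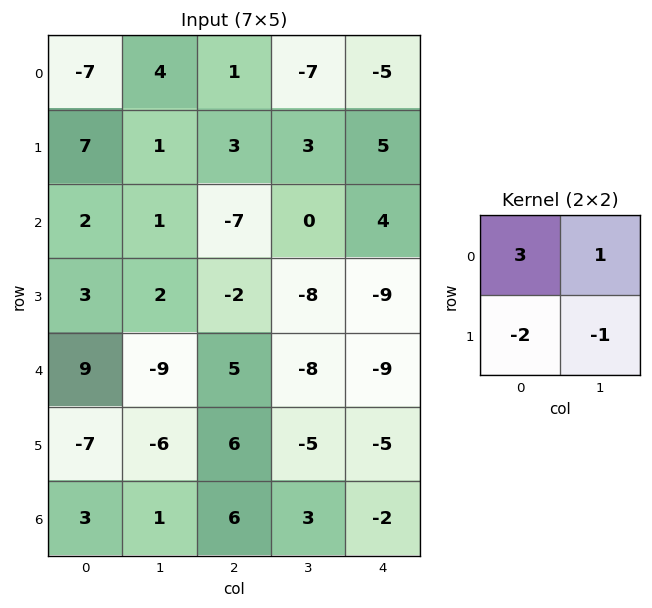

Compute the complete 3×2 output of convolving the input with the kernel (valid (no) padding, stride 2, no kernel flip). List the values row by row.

-32 -13
-1 -9
38 0

Output[0,0]: The receptive field on the input at this output position is [-7 4 / 7 1]. Elementwise product with the kernel and sum: -7·3 + 4·1 + 7·-2 + 1·-1.
Output[0,1]: The receptive field on the input at this output position is [1 -7 / 3 3]. Elementwise product with the kernel and sum: 1·3 + -7·1 + 3·-2 + 3·-1.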